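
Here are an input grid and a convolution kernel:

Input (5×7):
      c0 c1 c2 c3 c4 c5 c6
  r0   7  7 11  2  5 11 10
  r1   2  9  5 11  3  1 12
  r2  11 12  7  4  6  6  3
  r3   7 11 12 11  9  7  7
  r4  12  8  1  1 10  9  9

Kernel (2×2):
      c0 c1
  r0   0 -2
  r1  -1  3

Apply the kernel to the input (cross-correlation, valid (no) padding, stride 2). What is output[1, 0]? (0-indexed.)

The receptive field on the input at this output position is [11 12 / 7 11]. Elementwise product with the kernel and sum: 12·-2 + 7·-1 + 11·3.

2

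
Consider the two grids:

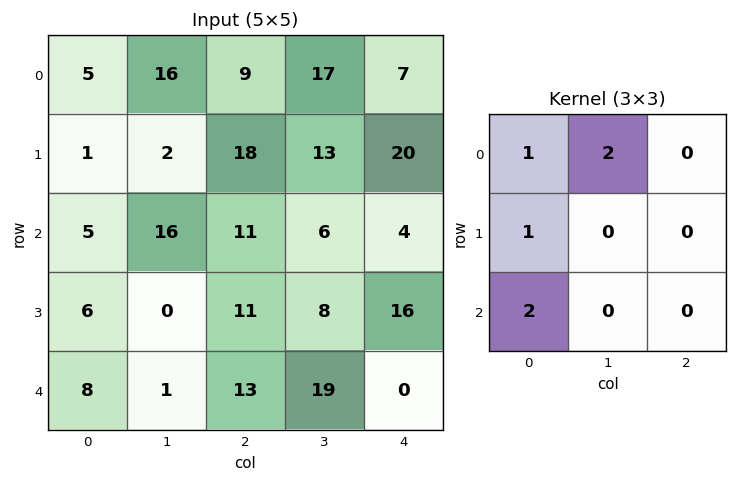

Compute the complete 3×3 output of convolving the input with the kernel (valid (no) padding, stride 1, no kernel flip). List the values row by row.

Output[0,0]: The receptive field on the input at this output position is [5 16 9 / 1 2 18 / 5 16 11]. Elementwise product with the kernel and sum: 5·1 + 16·2 + 1·1 + 5·2.
Output[0,1]: The receptive field on the input at this output position is [16 9 17 / 2 18 13 / 16 11 6]. Elementwise product with the kernel and sum: 16·1 + 9·2 + 2·1 + 16·2.

48 68 83
22 54 77
59 40 60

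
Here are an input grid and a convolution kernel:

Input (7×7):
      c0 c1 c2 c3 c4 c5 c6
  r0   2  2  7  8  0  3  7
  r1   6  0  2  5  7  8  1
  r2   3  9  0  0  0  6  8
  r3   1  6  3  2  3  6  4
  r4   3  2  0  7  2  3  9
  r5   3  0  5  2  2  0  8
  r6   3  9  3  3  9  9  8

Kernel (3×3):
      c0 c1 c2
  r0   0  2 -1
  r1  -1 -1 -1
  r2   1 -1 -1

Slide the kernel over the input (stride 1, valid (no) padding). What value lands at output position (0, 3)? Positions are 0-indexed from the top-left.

The receptive field on the input at this output position is [8 0 3 / 5 7 8 / 0 0 6]. Elementwise product with the kernel and sum: 0·2 + 3·-1 + 5·-1 + 7·-1 + 8·-1 + 0·1 + 0·-1 + 6·-1.

-29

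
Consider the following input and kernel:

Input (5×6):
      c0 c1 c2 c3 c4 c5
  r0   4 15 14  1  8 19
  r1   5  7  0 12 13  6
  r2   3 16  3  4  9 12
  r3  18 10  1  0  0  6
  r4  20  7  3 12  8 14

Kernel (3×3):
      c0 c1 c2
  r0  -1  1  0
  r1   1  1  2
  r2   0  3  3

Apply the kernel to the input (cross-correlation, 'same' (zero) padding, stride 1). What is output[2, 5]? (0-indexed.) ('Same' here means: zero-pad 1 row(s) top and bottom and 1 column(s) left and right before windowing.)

32

The receptive field on the zero-padded input at this output position is [13 6 0 / 9 12 0 / 0 6 0]. Elementwise product with the kernel and sum: 13·-1 + 6·1 + 9·1 + 12·1 + 0·2 + 6·3 + 0·3.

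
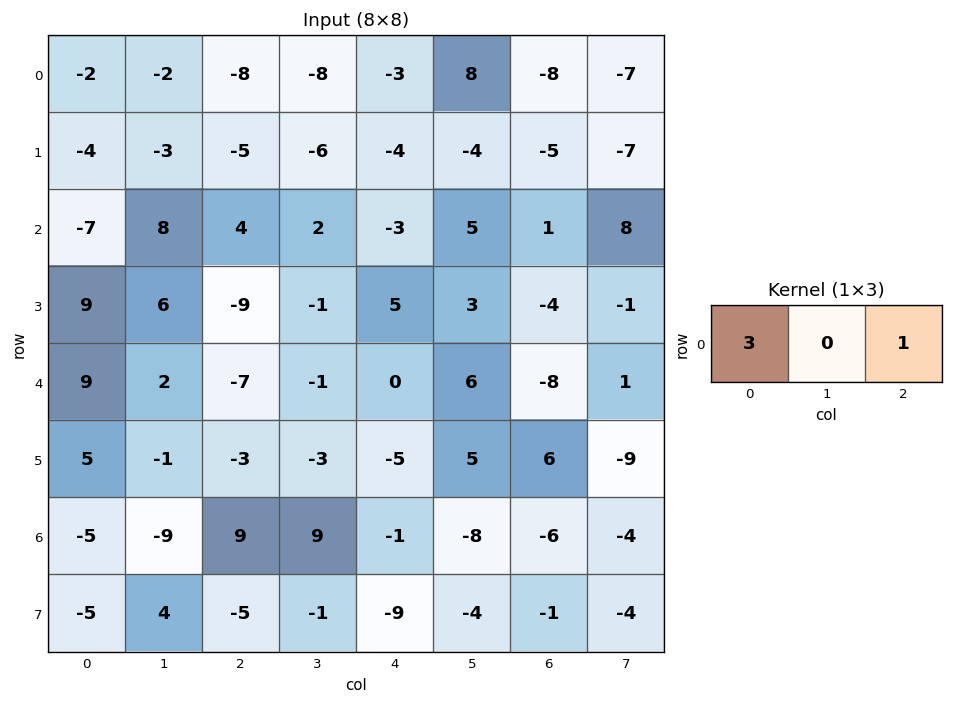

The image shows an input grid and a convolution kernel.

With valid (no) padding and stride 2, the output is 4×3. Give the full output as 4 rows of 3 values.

-14 -27 -17
-17 9 -8
20 -21 -8
-6 26 -9

Output[0,0]: The receptive field on the input at this output position is [-2 -2 -8]. Elementwise product with the kernel and sum: -2·3 + -8·1.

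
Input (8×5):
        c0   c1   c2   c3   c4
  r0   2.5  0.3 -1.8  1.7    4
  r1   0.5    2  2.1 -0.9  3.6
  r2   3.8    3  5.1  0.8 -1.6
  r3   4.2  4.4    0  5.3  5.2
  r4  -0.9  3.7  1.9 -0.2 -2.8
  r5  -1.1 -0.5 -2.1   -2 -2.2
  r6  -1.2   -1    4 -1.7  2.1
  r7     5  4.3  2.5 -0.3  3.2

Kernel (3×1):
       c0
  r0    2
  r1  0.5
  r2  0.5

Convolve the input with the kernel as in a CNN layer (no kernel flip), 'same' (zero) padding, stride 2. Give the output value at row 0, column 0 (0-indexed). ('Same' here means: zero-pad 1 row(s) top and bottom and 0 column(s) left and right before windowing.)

1.5

The receptive field on the zero-padded input at this output position is [0 / 2.5 / 0.5]. Elementwise product with the kernel and sum: 0·2 + 2.5·0.5 + 0.5·0.5.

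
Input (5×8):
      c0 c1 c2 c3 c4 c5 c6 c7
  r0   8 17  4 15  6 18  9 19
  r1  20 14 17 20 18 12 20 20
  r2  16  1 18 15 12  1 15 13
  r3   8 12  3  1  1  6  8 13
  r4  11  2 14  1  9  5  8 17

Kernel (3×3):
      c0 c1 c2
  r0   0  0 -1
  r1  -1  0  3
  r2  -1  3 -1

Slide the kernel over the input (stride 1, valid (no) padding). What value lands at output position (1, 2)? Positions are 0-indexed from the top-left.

-1

The receptive field on the input at this output position is [17 20 18 / 18 15 12 / 3 1 1]. Elementwise product with the kernel and sum: 18·-1 + 18·-1 + 12·3 + 3·-1 + 1·3 + 1·-1.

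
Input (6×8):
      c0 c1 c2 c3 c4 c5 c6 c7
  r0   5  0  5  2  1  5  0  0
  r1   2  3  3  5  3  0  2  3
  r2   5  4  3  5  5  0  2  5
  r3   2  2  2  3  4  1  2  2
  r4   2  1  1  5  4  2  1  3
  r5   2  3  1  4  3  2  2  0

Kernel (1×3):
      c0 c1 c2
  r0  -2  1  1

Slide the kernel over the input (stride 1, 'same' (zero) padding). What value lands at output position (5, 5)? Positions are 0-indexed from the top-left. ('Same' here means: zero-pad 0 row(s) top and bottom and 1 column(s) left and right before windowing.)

The receptive field on the zero-padded input at this output position is [3 2 2]. Elementwise product with the kernel and sum: 3·-2 + 2·1 + 2·1.

-2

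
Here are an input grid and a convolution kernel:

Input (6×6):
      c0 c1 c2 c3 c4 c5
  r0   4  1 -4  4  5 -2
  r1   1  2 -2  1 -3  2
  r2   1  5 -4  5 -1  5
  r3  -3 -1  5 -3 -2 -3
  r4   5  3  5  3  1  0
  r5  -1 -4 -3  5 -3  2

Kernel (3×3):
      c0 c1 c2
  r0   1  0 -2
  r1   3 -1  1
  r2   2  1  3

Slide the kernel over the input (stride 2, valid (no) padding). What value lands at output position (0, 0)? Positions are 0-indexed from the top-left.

The receptive field on the input at this output position is [4 1 -4 / 1 2 -2 / 1 5 -4]. Elementwise product with the kernel and sum: 4·1 + -4·-2 + 1·3 + 2·-1 + -2·1 + 1·2 + 5·1 + -4·3.

6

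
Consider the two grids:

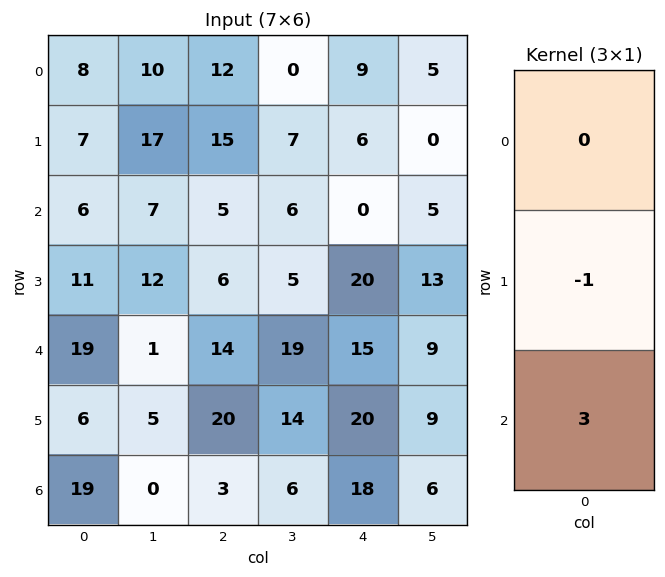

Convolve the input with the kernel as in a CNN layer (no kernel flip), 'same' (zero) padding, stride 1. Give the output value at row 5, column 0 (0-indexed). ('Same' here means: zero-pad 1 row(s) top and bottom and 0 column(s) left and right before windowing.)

The receptive field on the zero-padded input at this output position is [19 / 6 / 19]. Elementwise product with the kernel and sum: 6·-1 + 19·3.

51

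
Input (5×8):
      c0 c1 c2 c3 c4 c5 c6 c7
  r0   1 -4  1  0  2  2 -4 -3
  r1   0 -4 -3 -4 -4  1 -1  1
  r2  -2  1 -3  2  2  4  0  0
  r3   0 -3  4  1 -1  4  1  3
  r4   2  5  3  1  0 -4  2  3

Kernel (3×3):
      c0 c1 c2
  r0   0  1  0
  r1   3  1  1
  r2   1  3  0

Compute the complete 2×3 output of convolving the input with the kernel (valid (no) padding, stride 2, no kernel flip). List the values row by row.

Output[0,0]: The receptive field on the input at this output position is [1 -4 1 / 0 -4 -3 / -2 1 -3]. Elementwise product with the kernel and sum: -4·1 + 0·3 + -4·1 + -3·1 + -2·1 + 1·3.
Output[0,1]: The receptive field on the input at this output position is [1 0 2 / -3 -4 -4 / -3 2 2]. Elementwise product with the kernel and sum: 0·1 + -3·3 + -4·1 + -4·1 + -3·1 + 2·3.

-10 -14 4
19 20 -6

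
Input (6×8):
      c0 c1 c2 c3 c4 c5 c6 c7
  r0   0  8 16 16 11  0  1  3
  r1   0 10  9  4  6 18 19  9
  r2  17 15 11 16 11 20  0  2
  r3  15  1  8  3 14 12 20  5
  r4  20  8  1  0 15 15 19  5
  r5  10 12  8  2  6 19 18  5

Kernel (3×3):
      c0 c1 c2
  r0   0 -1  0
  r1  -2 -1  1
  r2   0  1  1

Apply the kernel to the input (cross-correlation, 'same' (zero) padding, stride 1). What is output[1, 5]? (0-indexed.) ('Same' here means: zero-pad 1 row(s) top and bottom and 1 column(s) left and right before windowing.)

9

The receptive field on the zero-padded input at this output position is [11 0 1 / 6 18 19 / 11 20 0]. Elementwise product with the kernel and sum: 0·-1 + 6·-2 + 18·-1 + 19·1 + 20·1 + 0·1.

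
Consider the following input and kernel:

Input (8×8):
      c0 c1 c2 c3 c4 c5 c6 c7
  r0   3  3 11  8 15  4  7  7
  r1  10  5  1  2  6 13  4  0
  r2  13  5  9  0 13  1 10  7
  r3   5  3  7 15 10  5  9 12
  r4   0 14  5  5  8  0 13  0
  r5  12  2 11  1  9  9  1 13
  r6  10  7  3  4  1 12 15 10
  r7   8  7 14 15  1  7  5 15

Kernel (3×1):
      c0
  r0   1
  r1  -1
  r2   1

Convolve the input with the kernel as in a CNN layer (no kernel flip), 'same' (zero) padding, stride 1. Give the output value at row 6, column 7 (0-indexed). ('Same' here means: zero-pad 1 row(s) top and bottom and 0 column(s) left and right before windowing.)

18

The receptive field on the zero-padded input at this output position is [13 / 10 / 15]. Elementwise product with the kernel and sum: 13·1 + 10·-1 + 15·1.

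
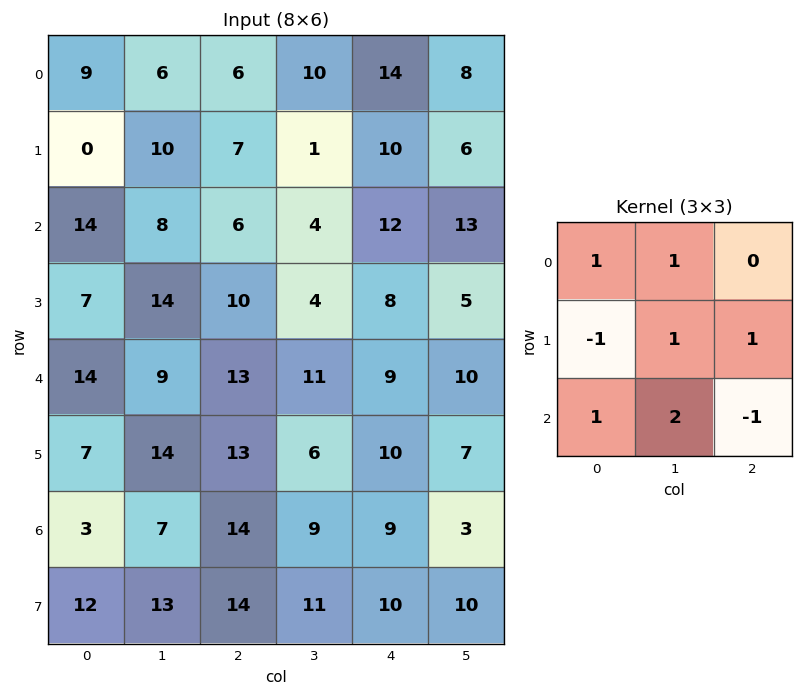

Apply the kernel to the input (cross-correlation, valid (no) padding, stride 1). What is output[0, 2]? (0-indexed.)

22

The receptive field on the input at this output position is [6 10 14 / 7 1 10 / 6 4 12]. Elementwise product with the kernel and sum: 6·1 + 10·1 + 7·-1 + 1·1 + 10·1 + 6·1 + 4·2 + 12·-1.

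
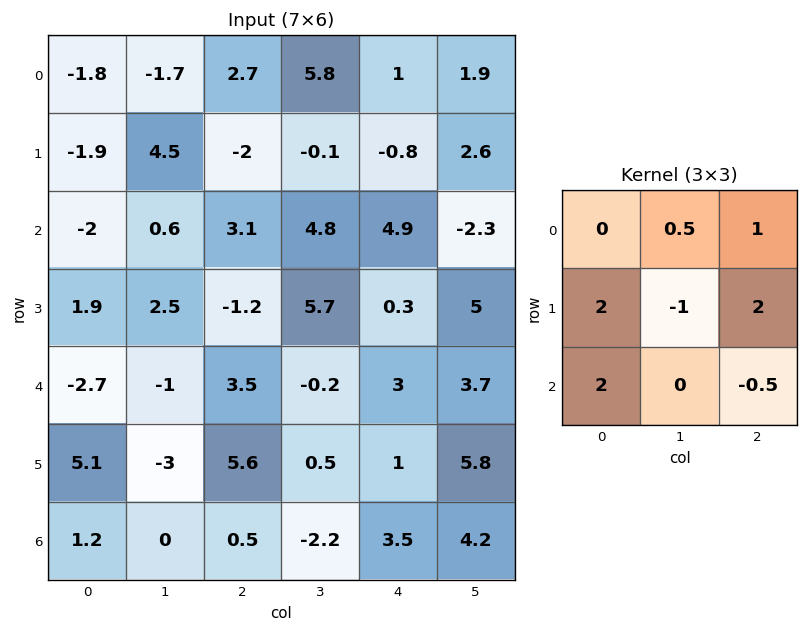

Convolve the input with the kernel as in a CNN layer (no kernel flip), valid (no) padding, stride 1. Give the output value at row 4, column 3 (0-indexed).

The receptive field on the input at this output position is [-0.2 3 3.7 / 0.5 1 5.8 / -2.2 3.5 4.2]. Elementwise product with the kernel and sum: 3·0.5 + 3.7·1 + 0.5·2 + 1·-1 + 5.8·2 + -2.2·2 + 4.2·-0.5.

10.3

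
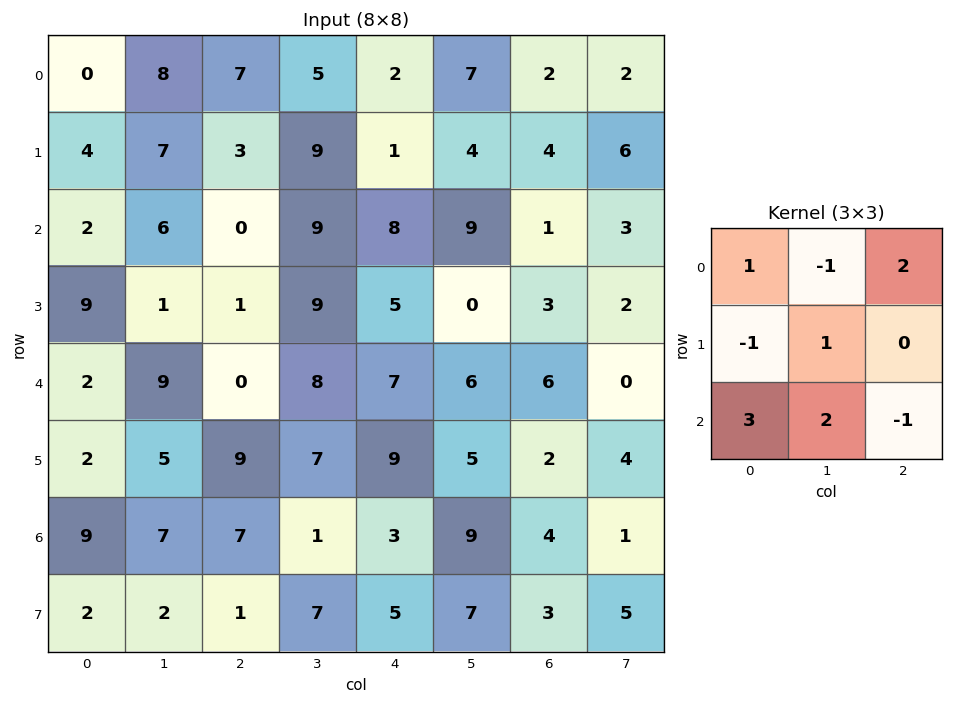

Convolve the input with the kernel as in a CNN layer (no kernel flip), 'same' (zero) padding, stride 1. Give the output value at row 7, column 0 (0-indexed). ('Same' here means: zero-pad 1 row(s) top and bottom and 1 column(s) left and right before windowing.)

7

The receptive field on the zero-padded input at this output position is [0 9 7 / 0 2 2 / 0 0 0]. Elementwise product with the kernel and sum: 0·1 + 9·-1 + 7·2 + 0·-1 + 2·1 + 0·3 + 0·2 + 0·-1.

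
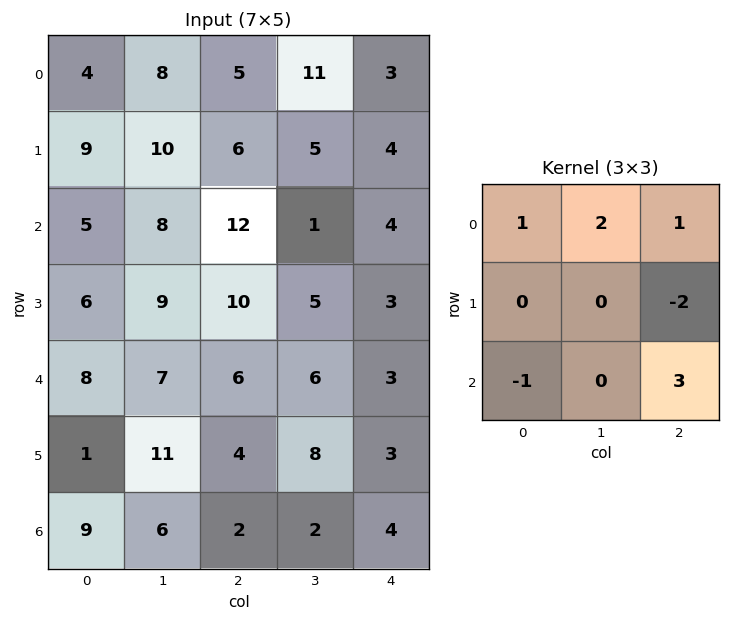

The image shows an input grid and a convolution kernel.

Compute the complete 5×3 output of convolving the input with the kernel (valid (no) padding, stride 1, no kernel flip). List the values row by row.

Output[0,0]: The receptive field on the input at this output position is [4 8 5 / 9 10 6 / 5 8 12]. Elementwise product with the kernel and sum: 4·1 + 8·2 + 5·1 + 6·-2 + 5·-1 + 12·3.
Output[0,1]: The receptive field on the input at this output position is [8 5 11 / 10 6 5 / 8 12 1]. Elementwise product with the kernel and sum: 8·1 + 5·2 + 11·1 + 5·-2 + 8·-1 + 1·3.

44 14 22
35 31 11
23 34 15
33 35 22
17 9 25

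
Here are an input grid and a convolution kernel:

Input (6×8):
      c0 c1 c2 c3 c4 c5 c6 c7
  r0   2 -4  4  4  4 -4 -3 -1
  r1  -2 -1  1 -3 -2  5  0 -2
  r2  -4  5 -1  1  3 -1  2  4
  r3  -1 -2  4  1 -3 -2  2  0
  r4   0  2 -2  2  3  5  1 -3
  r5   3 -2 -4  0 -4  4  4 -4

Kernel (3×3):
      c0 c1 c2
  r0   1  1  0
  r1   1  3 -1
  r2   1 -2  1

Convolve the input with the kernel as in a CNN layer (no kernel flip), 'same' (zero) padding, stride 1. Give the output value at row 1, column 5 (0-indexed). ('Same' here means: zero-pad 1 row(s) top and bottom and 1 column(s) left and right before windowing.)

20

The receptive field on the zero-padded input at this output position is [4 -4 -3 / -2 5 0 / 3 -1 2]. Elementwise product with the kernel and sum: 4·1 + -4·1 + -2·1 + 5·3 + 0·-1 + 3·1 + -1·-2 + 2·1.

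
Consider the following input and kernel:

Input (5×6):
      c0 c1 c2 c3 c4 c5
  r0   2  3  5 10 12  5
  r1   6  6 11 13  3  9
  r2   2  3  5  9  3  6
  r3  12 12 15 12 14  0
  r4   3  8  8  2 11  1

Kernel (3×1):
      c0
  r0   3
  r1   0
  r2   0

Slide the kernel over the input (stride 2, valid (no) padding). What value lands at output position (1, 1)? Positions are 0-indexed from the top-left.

The receptive field on the input at this output position is [5 / 15 / 8]. Elementwise product with the kernel and sum: 5·3.

15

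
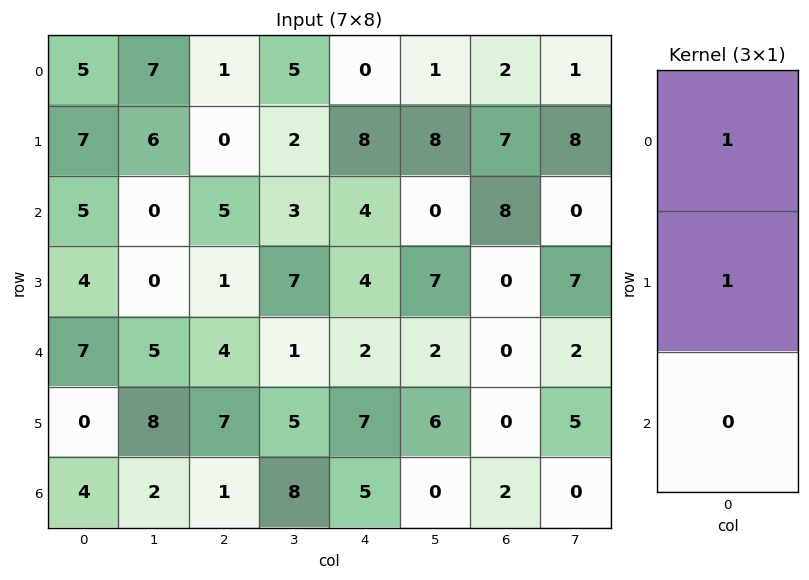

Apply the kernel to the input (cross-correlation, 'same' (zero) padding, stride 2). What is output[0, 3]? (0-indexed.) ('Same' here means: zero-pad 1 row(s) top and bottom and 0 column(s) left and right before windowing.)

The receptive field on the zero-padded input at this output position is [0 / 2 / 7]. Elementwise product with the kernel and sum: 0·1 + 2·1.

2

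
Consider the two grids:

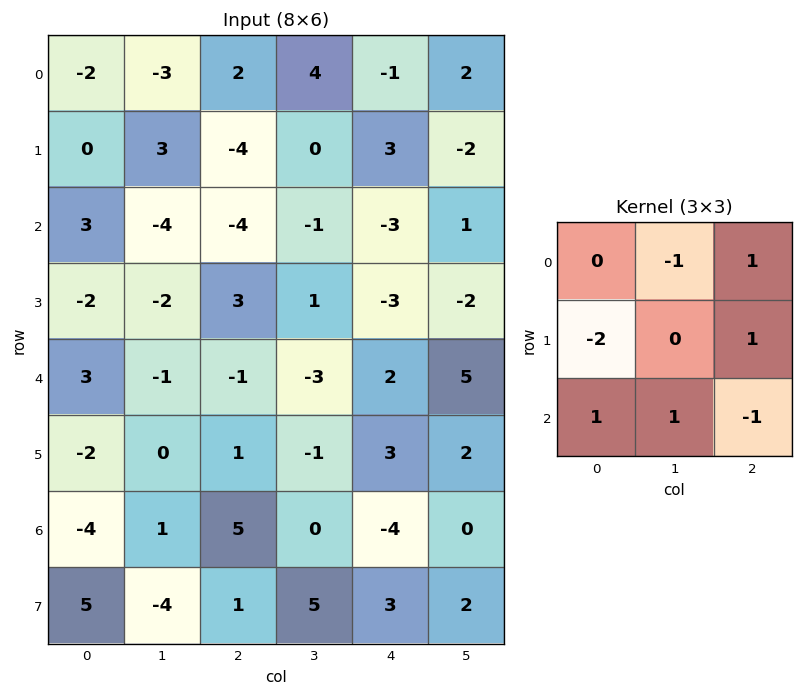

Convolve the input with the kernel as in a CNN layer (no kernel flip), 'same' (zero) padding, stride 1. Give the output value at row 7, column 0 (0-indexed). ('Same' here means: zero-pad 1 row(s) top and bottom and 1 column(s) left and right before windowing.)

The receptive field on the zero-padded input at this output position is [0 -4 1 / 0 5 -4 / 0 0 0]. Elementwise product with the kernel and sum: -4·-1 + 1·1 + 0·-2 + -4·1 + 0·1 + 0·1 + 0·-1.

1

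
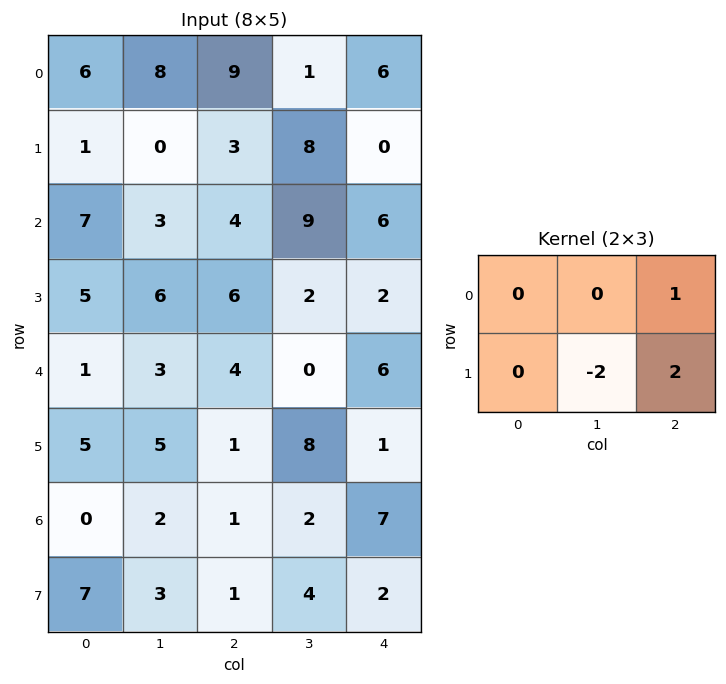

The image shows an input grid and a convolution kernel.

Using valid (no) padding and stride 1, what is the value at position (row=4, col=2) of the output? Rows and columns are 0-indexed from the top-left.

The receptive field on the input at this output position is [4 0 6 / 1 8 1]. Elementwise product with the kernel and sum: 6·1 + 8·-2 + 1·2.

-8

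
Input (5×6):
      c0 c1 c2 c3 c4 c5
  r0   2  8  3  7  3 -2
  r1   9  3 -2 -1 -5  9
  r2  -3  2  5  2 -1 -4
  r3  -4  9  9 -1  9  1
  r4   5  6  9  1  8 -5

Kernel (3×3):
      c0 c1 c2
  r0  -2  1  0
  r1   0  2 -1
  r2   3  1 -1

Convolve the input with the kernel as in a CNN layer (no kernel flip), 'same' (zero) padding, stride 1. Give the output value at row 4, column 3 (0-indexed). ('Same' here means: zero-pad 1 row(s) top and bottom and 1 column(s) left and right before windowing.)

-25

The receptive field on the zero-padded input at this output position is [9 -1 9 / 9 1 8 / 0 0 0]. Elementwise product with the kernel and sum: 9·-2 + -1·1 + 1·2 + 8·-1 + 0·3 + 0·1 + 0·-1.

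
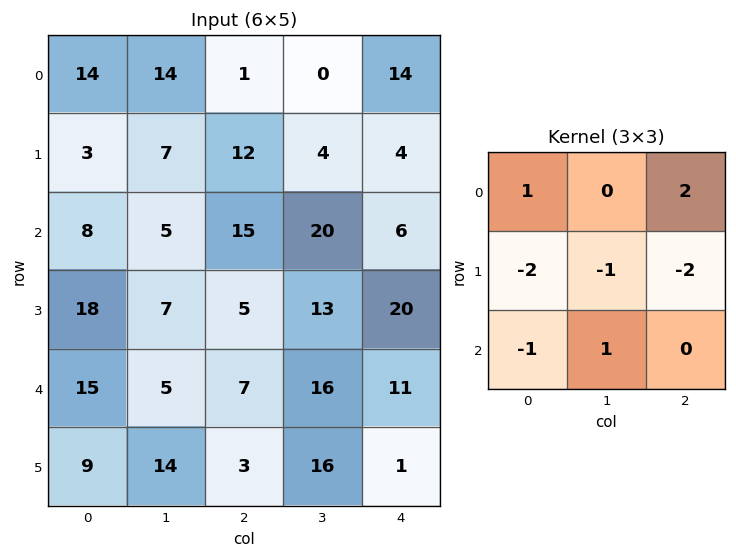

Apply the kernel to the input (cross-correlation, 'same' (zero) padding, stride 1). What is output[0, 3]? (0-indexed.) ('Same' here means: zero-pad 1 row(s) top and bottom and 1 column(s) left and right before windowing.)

The receptive field on the zero-padded input at this output position is [0 0 0 / 1 0 14 / 12 4 4]. Elementwise product with the kernel and sum: 0·1 + 0·2 + 1·-2 + 0·-1 + 14·-2 + 12·-1 + 4·1.

-38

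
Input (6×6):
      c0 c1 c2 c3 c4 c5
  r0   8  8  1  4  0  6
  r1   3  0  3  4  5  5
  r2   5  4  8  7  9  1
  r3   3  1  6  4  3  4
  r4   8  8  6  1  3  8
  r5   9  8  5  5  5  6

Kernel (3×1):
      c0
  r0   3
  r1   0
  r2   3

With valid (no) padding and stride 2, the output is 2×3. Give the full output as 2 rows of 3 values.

Output[0,0]: The receptive field on the input at this output position is [8 / 3 / 5]. Elementwise product with the kernel and sum: 8·3 + 5·3.

39 27 27
39 42 36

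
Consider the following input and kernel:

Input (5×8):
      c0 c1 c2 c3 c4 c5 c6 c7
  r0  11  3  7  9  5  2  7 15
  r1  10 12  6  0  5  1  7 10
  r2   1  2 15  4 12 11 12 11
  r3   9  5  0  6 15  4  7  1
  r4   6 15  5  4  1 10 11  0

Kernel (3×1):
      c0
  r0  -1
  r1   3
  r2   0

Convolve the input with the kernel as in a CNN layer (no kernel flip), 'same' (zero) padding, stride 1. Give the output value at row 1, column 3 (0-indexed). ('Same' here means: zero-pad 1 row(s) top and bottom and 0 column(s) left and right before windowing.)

-9

The receptive field on the zero-padded input at this output position is [9 / 0 / 4]. Elementwise product with the kernel and sum: 9·-1 + 0·3.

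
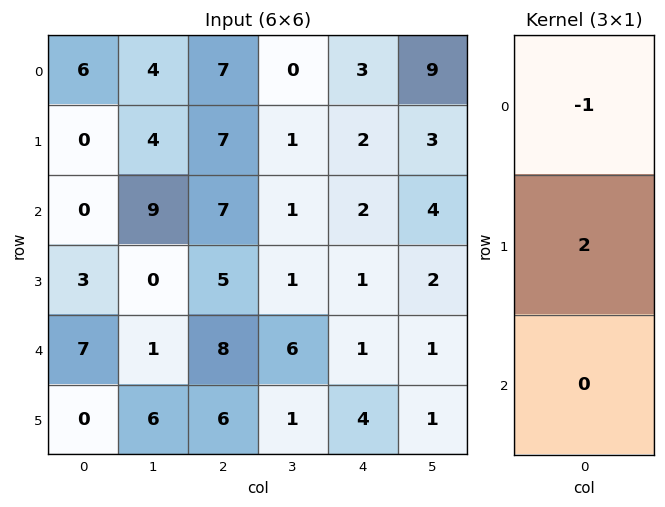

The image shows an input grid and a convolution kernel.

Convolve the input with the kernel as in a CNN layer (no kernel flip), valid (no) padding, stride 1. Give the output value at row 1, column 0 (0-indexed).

0

The receptive field on the input at this output position is [0 / 0 / 3]. Elementwise product with the kernel and sum: 0·-1 + 0·2.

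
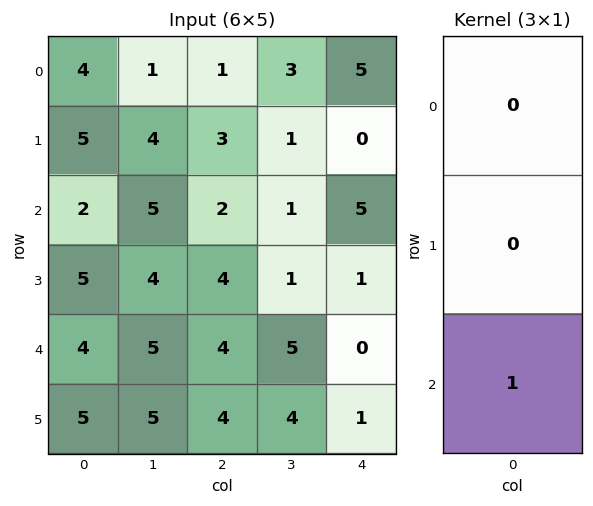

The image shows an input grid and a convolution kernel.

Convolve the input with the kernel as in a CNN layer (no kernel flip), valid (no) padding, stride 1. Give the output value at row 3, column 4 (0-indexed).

1

The receptive field on the input at this output position is [1 / 0 / 1]. Elementwise product with the kernel and sum: 1·1.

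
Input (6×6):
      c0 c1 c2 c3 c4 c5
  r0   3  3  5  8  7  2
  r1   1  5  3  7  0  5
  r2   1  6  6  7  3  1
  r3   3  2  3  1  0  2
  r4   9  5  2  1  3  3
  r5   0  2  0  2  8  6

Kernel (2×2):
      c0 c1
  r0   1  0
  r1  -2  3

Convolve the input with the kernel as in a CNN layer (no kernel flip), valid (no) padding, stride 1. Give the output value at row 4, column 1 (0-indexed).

1

The receptive field on the input at this output position is [5 2 / 2 0]. Elementwise product with the kernel and sum: 5·1 + 2·-2 + 0·3.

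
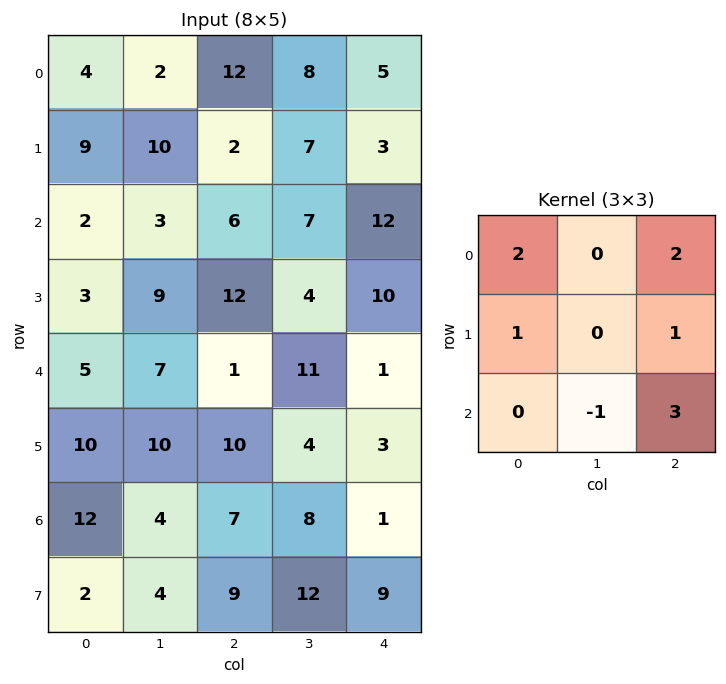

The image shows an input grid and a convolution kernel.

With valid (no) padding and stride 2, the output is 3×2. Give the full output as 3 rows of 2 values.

58 68
27 50
49 12

Output[0,0]: The receptive field on the input at this output position is [4 2 12 / 9 10 2 / 2 3 6]. Elementwise product with the kernel and sum: 4·2 + 12·2 + 9·1 + 2·1 + 3·-1 + 6·3.
Output[0,1]: The receptive field on the input at this output position is [12 8 5 / 2 7 3 / 6 7 12]. Elementwise product with the kernel and sum: 12·2 + 5·2 + 2·1 + 3·1 + 7·-1 + 12·3.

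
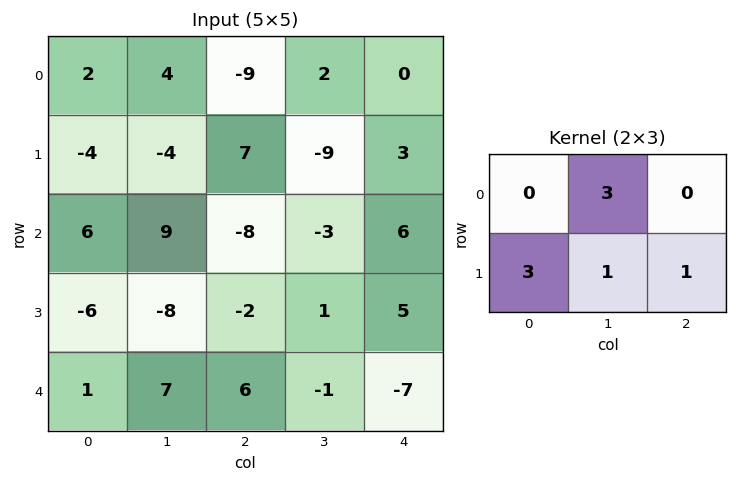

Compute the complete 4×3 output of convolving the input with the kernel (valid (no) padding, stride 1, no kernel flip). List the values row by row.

3 -41 21
7 37 -48
-1 -49 -9
-8 20 13

Output[0,0]: The receptive field on the input at this output position is [2 4 -9 / -4 -4 7]. Elementwise product with the kernel and sum: 4·3 + -4·3 + -4·1 + 7·1.
Output[0,1]: The receptive field on the input at this output position is [4 -9 2 / -4 7 -9]. Elementwise product with the kernel and sum: -9·3 + -4·3 + 7·1 + -9·1.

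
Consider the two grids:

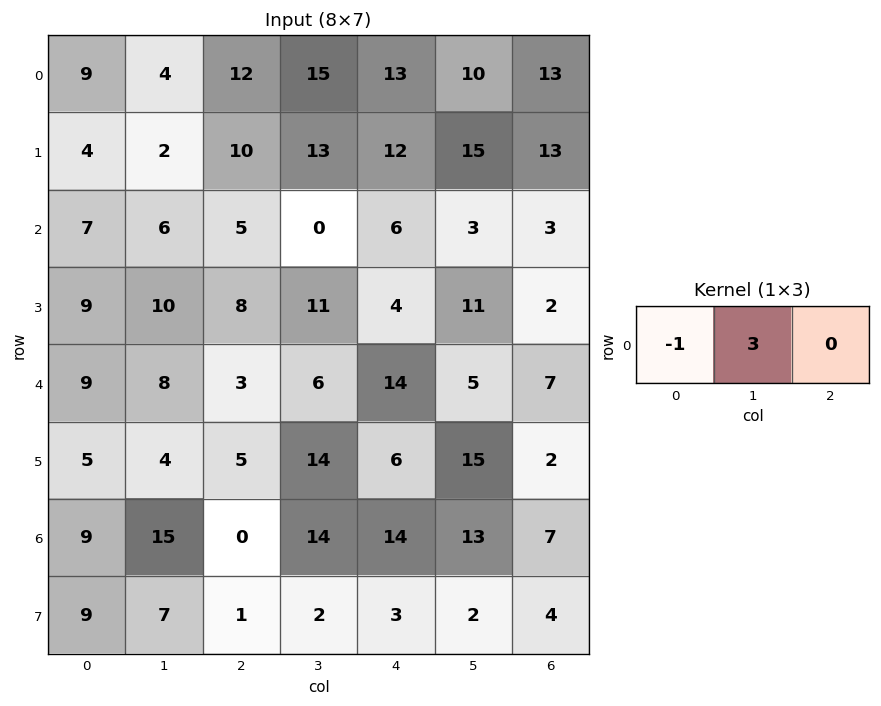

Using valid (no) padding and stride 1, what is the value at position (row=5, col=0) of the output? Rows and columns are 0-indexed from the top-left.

7

The receptive field on the input at this output position is [5 4 5]. Elementwise product with the kernel and sum: 5·-1 + 4·3.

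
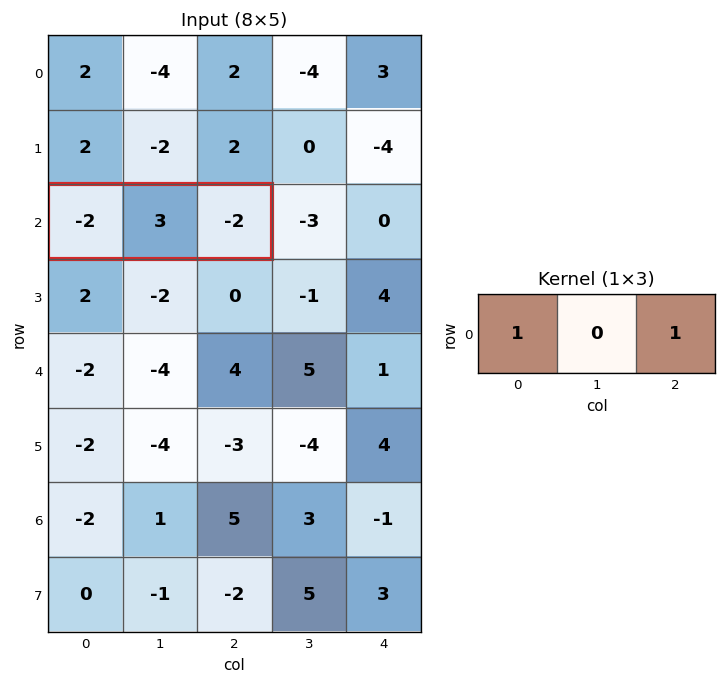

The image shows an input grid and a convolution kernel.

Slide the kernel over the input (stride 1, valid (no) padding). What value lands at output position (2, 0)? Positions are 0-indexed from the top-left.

-4

The receptive field on the input at this output position is [-2 3 -2]. Elementwise product with the kernel and sum: -2·1 + -2·1.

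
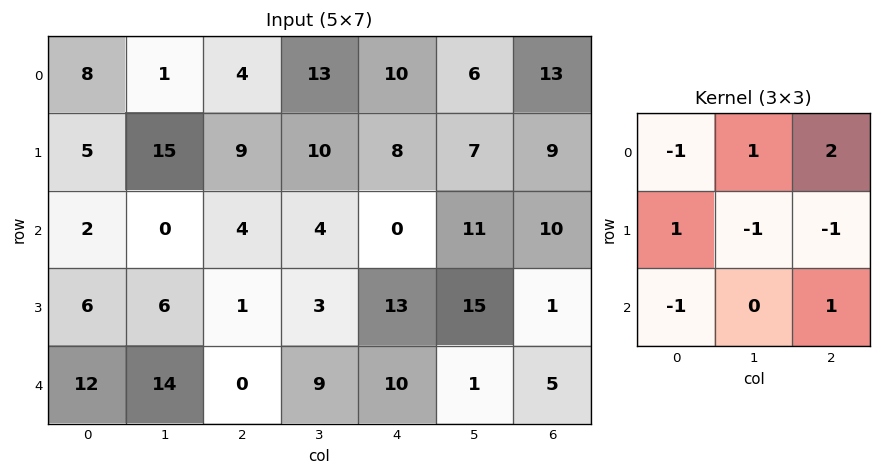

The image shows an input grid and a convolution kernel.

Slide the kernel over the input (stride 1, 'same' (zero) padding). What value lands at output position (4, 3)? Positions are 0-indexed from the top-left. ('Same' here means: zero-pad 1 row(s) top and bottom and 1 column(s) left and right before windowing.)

The receptive field on the zero-padded input at this output position is [1 3 13 / 0 9 10 / 0 0 0]. Elementwise product with the kernel and sum: 1·-1 + 3·1 + 13·2 + 0·1 + 9·-1 + 10·-1 + 0·-1 + 0·1.

9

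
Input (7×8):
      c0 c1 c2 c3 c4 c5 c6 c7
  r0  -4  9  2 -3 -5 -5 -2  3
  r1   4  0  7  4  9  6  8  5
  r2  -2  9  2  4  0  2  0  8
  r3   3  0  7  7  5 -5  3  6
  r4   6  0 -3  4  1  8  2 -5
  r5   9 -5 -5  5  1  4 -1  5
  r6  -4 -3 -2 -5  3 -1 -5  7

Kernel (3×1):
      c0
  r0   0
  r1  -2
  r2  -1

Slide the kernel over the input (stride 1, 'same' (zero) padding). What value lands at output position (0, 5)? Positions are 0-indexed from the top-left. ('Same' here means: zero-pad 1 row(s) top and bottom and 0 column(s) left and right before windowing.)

4

The receptive field on the zero-padded input at this output position is [0 / -5 / 6]. Elementwise product with the kernel and sum: -5·-2 + 6·-1.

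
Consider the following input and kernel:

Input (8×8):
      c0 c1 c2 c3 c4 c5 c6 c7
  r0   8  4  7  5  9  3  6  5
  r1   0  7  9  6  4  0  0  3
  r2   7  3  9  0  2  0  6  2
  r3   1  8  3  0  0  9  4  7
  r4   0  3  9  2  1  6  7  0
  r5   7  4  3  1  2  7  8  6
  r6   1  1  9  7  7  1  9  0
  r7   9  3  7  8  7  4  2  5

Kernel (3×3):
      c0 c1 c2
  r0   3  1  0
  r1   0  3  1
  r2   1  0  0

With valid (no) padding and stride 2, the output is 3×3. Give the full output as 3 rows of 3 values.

Output[0,0]: The receptive field on the input at this output position is [8 4 7 / 0 7 9 / 7 3 9]. Elementwise product with the kernel and sum: 8·3 + 4·1 + 7·3 + 9·1 + 7·1.

65 57 32
51 36 38
19 43 45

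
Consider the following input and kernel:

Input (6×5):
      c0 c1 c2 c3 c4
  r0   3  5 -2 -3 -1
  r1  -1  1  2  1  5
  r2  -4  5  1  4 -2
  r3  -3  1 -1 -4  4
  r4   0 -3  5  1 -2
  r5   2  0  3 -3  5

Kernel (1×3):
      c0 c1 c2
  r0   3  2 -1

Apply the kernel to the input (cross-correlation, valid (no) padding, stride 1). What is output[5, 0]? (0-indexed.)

The receptive field on the input at this output position is [2 0 3]. Elementwise product with the kernel and sum: 2·3 + 0·2 + 3·-1.

3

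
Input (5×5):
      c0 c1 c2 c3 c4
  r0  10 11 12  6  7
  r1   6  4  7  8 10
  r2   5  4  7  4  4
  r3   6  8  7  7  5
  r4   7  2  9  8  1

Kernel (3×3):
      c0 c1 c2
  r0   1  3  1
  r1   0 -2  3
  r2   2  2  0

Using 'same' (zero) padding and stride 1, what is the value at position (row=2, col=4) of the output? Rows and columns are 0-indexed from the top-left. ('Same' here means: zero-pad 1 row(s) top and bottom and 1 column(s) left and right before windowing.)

54

The receptive field on the zero-padded input at this output position is [8 10 0 / 4 4 0 / 7 5 0]. Elementwise product with the kernel and sum: 8·1 + 10·3 + 0·1 + 4·-2 + 0·3 + 7·2 + 5·2.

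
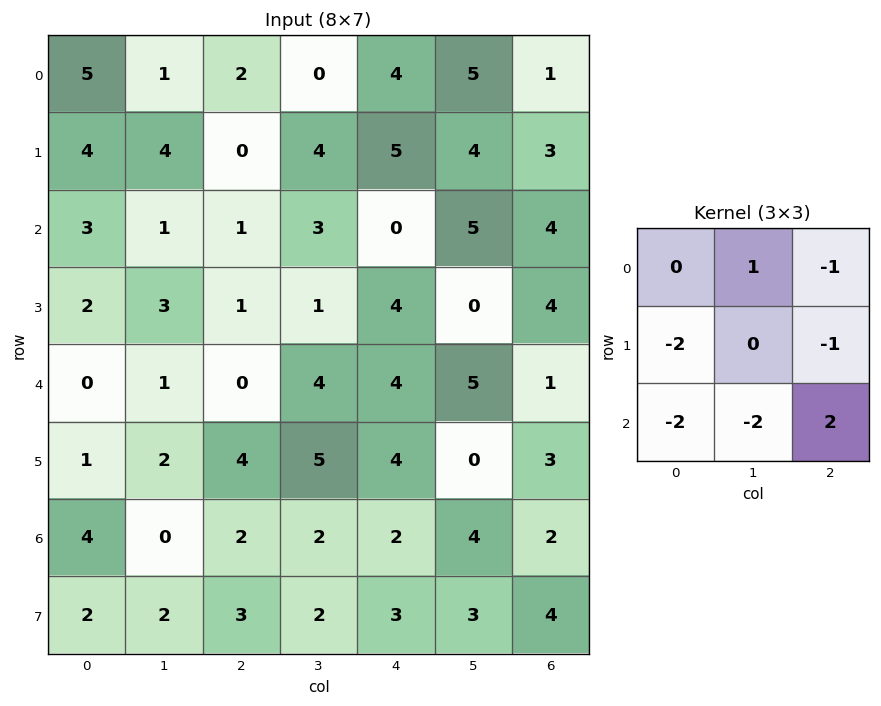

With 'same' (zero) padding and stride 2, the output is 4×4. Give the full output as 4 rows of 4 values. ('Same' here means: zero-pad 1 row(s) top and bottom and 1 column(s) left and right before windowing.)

Output[0,0]: The receptive field on the zero-padded input at this output position is [0 0 0 / 0 5 1 / 0 4 4]. Elementwise product with the kernel and sum: 0·1 + 0·-1 + 0·-2 + 1·-1 + 0·-2 + 4·-2 + 4·2.
Output[0,1]: The receptive field on the zero-padded input at this output position is [0 0 0 / 1 2 0 / 4 0 4]. Elementwise product with the kernel and sum: 0·1 + 0·-1 + 1·-2 + 0·-1 + 4·-2 + 0·-2 + 4·2.

-1 -2 -15 -24
1 -15 -20 -15
0 -8 -27 -12
-1 -9 -8 -19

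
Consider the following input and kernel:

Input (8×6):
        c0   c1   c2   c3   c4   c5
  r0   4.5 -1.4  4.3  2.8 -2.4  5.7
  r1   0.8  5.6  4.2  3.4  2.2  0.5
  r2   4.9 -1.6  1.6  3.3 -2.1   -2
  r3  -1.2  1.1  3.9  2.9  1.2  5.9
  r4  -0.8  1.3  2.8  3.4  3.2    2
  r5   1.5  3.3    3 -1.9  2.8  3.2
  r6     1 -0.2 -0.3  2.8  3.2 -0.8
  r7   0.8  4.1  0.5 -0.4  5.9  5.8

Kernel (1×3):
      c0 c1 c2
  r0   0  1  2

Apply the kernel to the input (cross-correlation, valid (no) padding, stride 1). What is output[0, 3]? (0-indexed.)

The receptive field on the input at this output position is [2.8 -2.4 5.7]. Elementwise product with the kernel and sum: -2.4·1 + 5.7·2.

9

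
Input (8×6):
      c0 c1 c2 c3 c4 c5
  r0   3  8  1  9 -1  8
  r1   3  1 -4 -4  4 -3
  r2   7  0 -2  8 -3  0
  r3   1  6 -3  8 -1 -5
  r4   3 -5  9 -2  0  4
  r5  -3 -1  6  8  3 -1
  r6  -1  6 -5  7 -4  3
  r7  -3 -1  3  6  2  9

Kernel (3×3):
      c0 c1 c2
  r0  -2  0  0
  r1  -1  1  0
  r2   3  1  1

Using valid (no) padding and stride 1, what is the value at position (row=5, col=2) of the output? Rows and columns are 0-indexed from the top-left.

17

The receptive field on the input at this output position is [6 8 3 / -5 7 -4 / 3 6 2]. Elementwise product with the kernel and sum: 6·-2 + -5·-1 + 7·1 + 3·3 + 6·1 + 2·1.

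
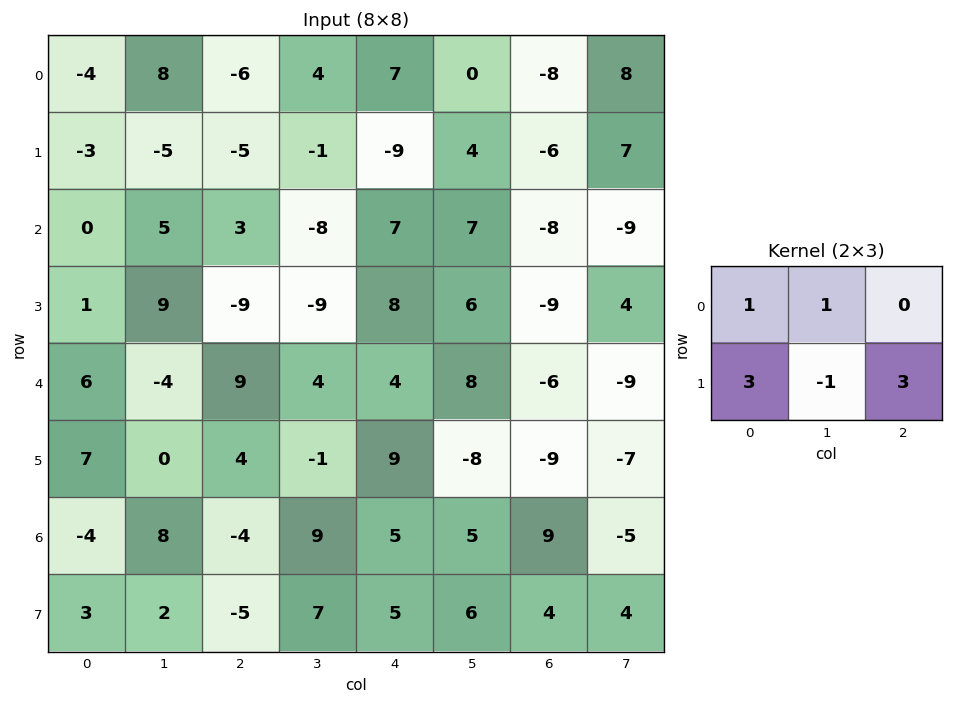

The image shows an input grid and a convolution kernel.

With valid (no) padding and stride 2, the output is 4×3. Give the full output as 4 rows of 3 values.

-15 -43 -42
-28 1 5
35 53 20
-4 -2 31

Output[0,0]: The receptive field on the input at this output position is [-4 8 -6 / -3 -5 -5]. Elementwise product with the kernel and sum: -4·1 + 8·1 + -3·3 + -5·-1 + -5·3.
Output[0,1]: The receptive field on the input at this output position is [-6 4 7 / -5 -1 -9]. Elementwise product with the kernel and sum: -6·1 + 4·1 + -5·3 + -1·-1 + -9·3.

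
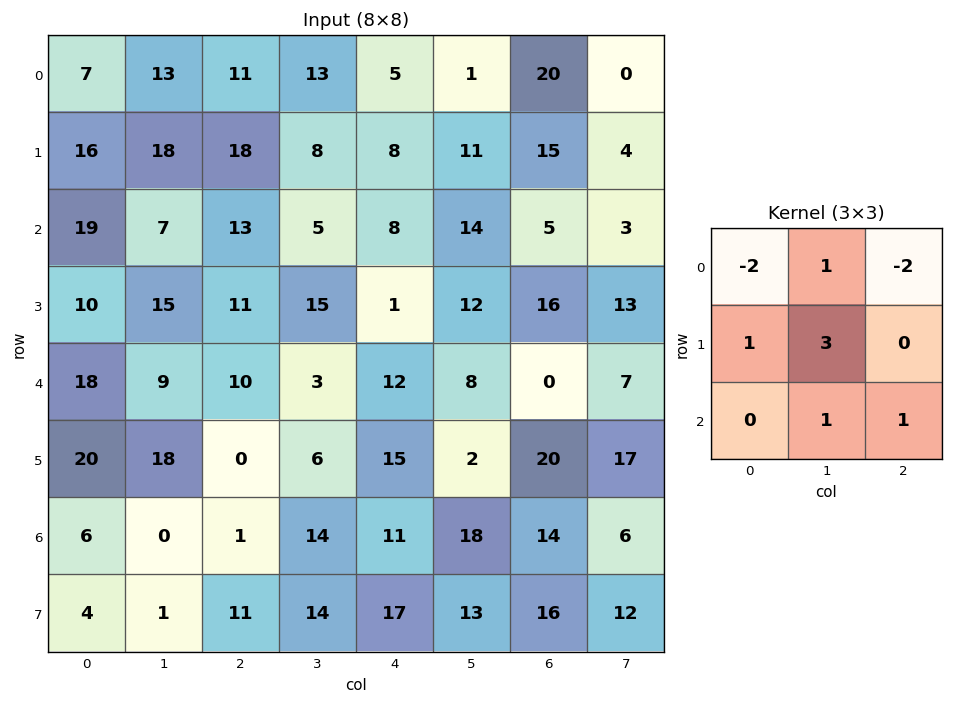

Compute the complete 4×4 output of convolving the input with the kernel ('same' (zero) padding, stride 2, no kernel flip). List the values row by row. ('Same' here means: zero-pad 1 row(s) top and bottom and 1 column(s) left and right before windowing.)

Output[0,0]: The receptive field on the zero-padded input at this output position is [0 0 0 / 0 7 13 / 0 16 18]. Elementwise product with the kernel and sum: 0·-2 + 0·1 + 0·-2 + 0·1 + 7·3 + 16·1 + 18·1.
Output[0,1]: The receptive field on the zero-padded input at this output position is [0 0 0 / 13 11 13 / 18 18 8]. Elementwise product with the kernel and sum: 0·-2 + 0·1 + 0·-2 + 13·1 + 11·3 + 18·1 + 8·1.

55 72 47 80
62 38 12 43
72 -4 3 11
7 -20 76 70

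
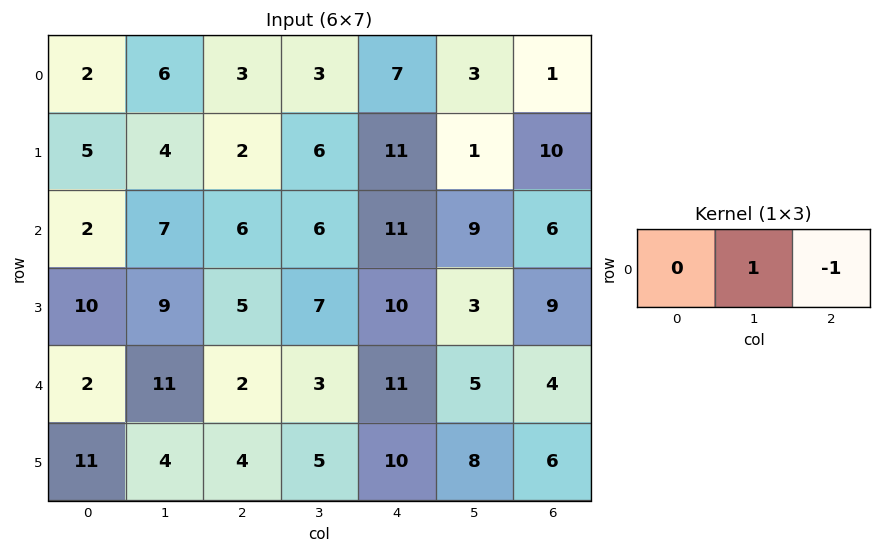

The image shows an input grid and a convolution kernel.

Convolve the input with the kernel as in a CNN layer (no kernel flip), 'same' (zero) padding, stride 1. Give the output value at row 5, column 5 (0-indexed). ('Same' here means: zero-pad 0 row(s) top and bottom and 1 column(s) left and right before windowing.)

2

The receptive field on the zero-padded input at this output position is [10 8 6]. Elementwise product with the kernel and sum: 8·1 + 6·-1.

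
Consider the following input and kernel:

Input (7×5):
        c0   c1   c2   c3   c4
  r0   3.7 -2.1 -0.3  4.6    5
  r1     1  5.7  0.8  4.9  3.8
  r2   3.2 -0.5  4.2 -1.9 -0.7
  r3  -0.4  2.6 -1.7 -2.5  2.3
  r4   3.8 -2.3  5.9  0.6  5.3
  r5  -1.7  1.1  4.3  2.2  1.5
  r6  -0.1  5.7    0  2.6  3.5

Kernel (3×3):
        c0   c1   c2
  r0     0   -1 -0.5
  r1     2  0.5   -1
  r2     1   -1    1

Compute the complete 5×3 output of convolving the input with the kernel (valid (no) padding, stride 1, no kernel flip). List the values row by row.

Output[0,0]: The receptive field on the input at this output position is [3.7 -2.1 -0.3 / 1 5.7 0.8 / 3.2 -0.5 4.2]. Elementwise product with the kernel and sum: -2.1·-1 + -0.3·-0.5 + 1·2 + 5.7·0.5 + 0.8·-1 + 3.2·1 + -0.5·-1 + 4.2·1.

14.2 -1.7 -1.45
-8.85 1.55 4.45
12.6 -4 5.9
0.3 -0.3 11.75
-13.6 4.25 5.85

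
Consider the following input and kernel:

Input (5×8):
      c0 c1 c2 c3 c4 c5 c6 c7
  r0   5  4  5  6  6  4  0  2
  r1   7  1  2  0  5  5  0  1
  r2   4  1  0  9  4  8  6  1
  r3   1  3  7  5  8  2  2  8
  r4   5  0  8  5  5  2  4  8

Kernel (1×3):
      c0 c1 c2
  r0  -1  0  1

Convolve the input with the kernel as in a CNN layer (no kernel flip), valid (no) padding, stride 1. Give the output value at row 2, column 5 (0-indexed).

-7

The receptive field on the input at this output position is [8 6 1]. Elementwise product with the kernel and sum: 8·-1 + 1·1.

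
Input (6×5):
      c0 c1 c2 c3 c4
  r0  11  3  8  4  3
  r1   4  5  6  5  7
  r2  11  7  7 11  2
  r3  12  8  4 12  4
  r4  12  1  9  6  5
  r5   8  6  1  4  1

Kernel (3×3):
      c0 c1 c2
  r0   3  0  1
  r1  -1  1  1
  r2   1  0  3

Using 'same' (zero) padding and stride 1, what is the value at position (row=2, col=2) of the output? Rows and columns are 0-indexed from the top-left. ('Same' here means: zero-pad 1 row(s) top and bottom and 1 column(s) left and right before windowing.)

75

The receptive field on the zero-padded input at this output position is [5 6 5 / 7 7 11 / 8 4 12]. Elementwise product with the kernel and sum: 5·3 + 5·1 + 7·-1 + 7·1 + 11·1 + 8·1 + 12·3.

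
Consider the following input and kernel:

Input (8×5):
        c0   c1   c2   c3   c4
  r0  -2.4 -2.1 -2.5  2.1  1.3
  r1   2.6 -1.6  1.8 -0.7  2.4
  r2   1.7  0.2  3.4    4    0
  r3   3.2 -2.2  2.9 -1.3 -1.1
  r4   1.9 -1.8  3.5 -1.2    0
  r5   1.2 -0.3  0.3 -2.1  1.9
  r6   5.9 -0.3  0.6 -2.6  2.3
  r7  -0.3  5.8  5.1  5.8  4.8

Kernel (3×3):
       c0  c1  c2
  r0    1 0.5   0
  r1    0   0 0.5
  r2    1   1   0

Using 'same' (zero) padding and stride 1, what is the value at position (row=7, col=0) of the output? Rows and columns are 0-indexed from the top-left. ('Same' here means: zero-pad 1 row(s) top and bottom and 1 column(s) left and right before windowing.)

The receptive field on the zero-padded input at this output position is [0 5.9 -0.3 / 0 -0.3 5.8 / 0 0 0]. Elementwise product with the kernel and sum: 0·1 + 5.9·0.5 + 5.8·0.5 + 0·1 + 0·1.

5.85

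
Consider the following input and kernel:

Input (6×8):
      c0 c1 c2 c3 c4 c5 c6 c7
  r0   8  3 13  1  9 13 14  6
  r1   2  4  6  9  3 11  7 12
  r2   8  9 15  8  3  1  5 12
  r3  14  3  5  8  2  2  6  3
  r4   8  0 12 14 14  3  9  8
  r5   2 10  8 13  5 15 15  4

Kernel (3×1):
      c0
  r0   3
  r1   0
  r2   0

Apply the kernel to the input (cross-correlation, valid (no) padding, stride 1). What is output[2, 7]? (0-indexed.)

The receptive field on the input at this output position is [12 / 3 / 8]. Elementwise product with the kernel and sum: 12·3.

36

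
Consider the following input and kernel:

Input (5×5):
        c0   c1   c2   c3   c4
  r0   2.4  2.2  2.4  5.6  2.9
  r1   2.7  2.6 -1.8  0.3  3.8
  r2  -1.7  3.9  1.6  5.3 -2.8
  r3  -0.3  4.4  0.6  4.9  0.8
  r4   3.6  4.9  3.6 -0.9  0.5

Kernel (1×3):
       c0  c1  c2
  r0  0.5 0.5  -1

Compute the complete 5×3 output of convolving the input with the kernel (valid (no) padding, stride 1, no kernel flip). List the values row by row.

-0.1 -3.3 1.1
4.45 0.1 -4.55
-0.5 -2.55 6.25
1.45 -2.4 1.95
0.65 5.15 0.85

Output[0,0]: The receptive field on the input at this output position is [2.4 2.2 2.4]. Elementwise product with the kernel and sum: 2.4·0.5 + 2.2·0.5 + 2.4·-1.
Output[0,1]: The receptive field on the input at this output position is [2.2 2.4 5.6]. Elementwise product with the kernel and sum: 2.2·0.5 + 2.4·0.5 + 5.6·-1.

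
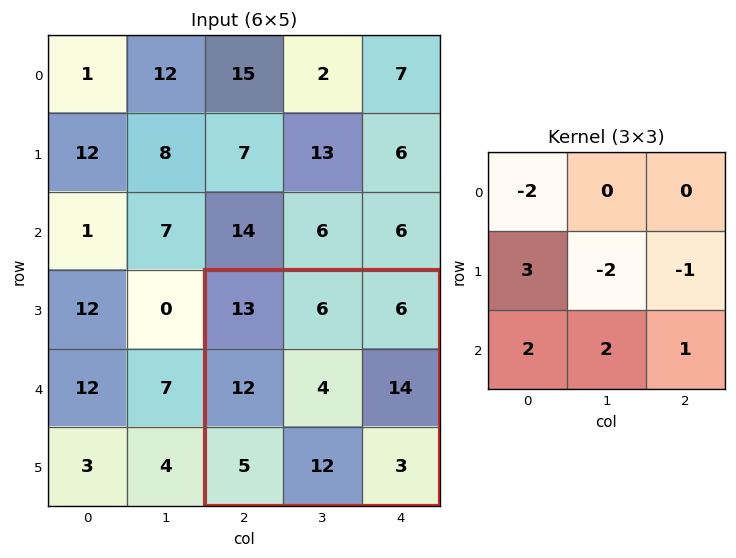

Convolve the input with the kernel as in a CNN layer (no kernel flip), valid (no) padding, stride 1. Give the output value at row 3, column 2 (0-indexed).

25

The receptive field on the input at this output position is [13 6 6 / 12 4 14 / 5 12 3]. Elementwise product with the kernel and sum: 13·-2 + 12·3 + 4·-2 + 14·-1 + 5·2 + 12·2 + 3·1.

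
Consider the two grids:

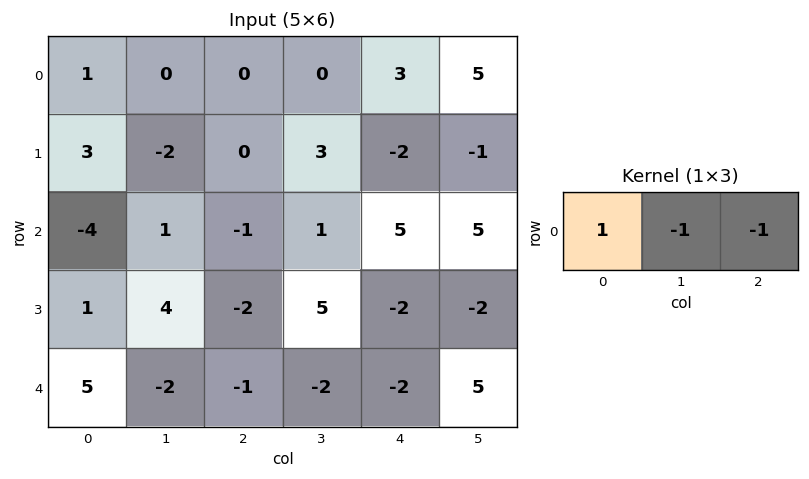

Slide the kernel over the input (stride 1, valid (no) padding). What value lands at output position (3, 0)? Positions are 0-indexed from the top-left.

-1

The receptive field on the input at this output position is [1 4 -2]. Elementwise product with the kernel and sum: 1·1 + 4·-1 + -2·-1.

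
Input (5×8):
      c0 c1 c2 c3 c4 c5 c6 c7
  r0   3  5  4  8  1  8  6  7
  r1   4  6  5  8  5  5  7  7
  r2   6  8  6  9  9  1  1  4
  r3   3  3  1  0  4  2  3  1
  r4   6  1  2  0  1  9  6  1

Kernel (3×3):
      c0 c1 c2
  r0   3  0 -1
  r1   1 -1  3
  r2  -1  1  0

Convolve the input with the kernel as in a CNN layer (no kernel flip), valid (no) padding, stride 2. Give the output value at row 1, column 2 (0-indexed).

45

The receptive field on the input at this output position is [9 1 1 / 4 2 3 / 1 9 6]. Elementwise product with the kernel and sum: 9·3 + 1·-1 + 4·1 + 2·-1 + 3·3 + 1·-1 + 9·1.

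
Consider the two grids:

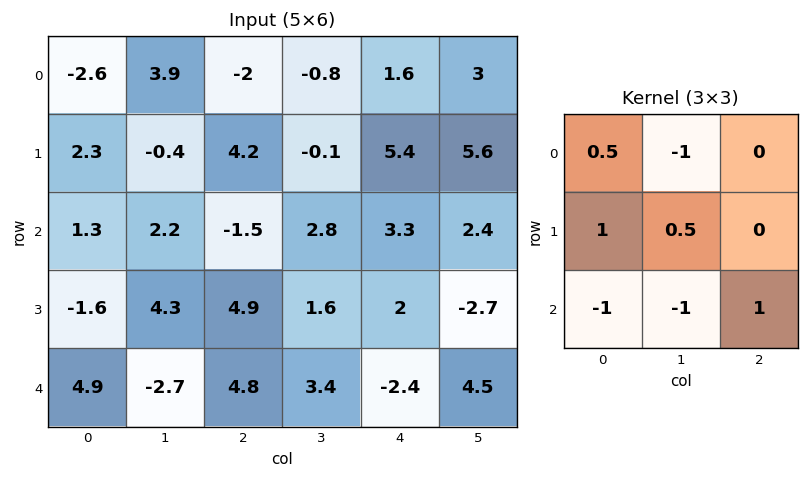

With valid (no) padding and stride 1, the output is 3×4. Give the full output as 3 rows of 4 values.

-8.1 7.75 5.95 -3.1
6.15 -10.55 -2.4 -7.3
1.6 10.65 -8.45 4.2

Output[0,0]: The receptive field on the input at this output position is [-2.6 3.9 -2 / 2.3 -0.4 4.2 / 1.3 2.2 -1.5]. Elementwise product with the kernel and sum: -2.6·0.5 + 3.9·-1 + 2.3·1 + -0.4·0.5 + 1.3·-1 + 2.2·-1 + -1.5·1.
Output[0,1]: The receptive field on the input at this output position is [3.9 -2 -0.8 / -0.4 4.2 -0.1 / 2.2 -1.5 2.8]. Elementwise product with the kernel and sum: 3.9·0.5 + -2·-1 + -0.4·1 + 4.2·0.5 + 2.2·-1 + -1.5·-1 + 2.8·1.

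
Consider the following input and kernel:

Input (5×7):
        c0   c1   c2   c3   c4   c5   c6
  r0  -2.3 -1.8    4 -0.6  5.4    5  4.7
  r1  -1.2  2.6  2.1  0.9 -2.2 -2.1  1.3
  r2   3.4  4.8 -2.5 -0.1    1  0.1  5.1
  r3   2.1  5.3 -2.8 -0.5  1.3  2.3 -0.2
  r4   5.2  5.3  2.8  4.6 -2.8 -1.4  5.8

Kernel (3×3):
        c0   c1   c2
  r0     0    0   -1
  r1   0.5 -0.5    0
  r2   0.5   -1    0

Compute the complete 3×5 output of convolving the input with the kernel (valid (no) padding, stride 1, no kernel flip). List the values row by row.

-9 5.75 -5.95 -4.5 -4.35
-7.05 8.2 0.1 0 -2.5
-1.8 4 -5.35 4.1 -5.6

Output[0,0]: The receptive field on the input at this output position is [-2.3 -1.8 4 / -1.2 2.6 2.1 / 3.4 4.8 -2.5]. Elementwise product with the kernel and sum: 4·-1 + -1.2·0.5 + 2.6·-0.5 + 3.4·0.5 + 4.8·-1.
Output[0,1]: The receptive field on the input at this output position is [-1.8 4 -0.6 / 2.6 2.1 0.9 / 4.8 -2.5 -0.1]. Elementwise product with the kernel and sum: -0.6·-1 + 2.6·0.5 + 2.1·-0.5 + 4.8·0.5 + -2.5·-1.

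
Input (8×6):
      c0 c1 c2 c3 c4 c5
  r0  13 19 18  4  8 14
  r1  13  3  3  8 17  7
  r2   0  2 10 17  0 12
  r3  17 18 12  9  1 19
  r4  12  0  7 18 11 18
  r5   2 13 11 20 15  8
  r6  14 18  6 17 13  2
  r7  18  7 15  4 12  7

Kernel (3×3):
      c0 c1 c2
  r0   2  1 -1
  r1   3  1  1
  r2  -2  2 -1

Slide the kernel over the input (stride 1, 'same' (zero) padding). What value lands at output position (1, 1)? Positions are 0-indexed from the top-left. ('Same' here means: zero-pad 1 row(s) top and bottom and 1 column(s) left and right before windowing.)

The receptive field on the zero-padded input at this output position is [13 19 18 / 13 3 3 / 0 2 10]. Elementwise product with the kernel and sum: 13·2 + 19·1 + 18·-1 + 13·3 + 3·1 + 3·1 + 0·-2 + 2·2 + 10·-1.

66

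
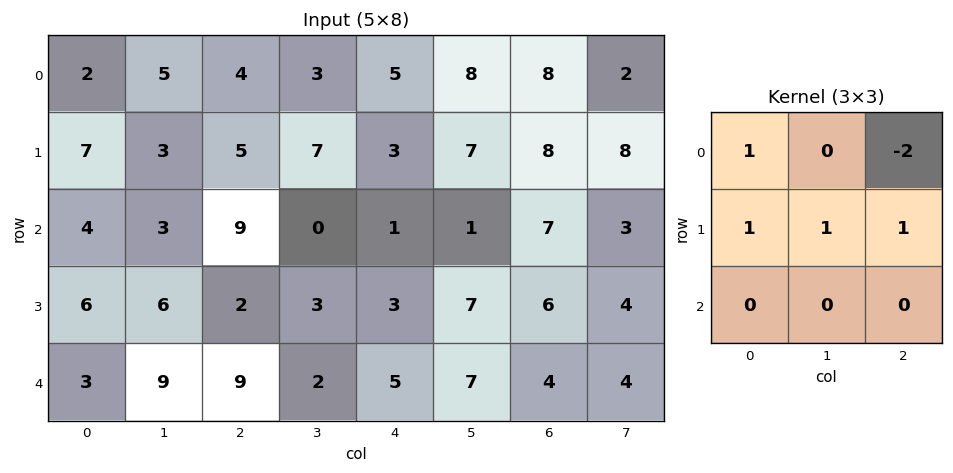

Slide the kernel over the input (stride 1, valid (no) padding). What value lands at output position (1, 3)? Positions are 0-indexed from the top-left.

-5

The receptive field on the input at this output position is [7 3 7 / 0 1 1 / 3 3 7]. Elementwise product with the kernel and sum: 7·1 + 7·-2 + 0·1 + 1·1 + 1·1.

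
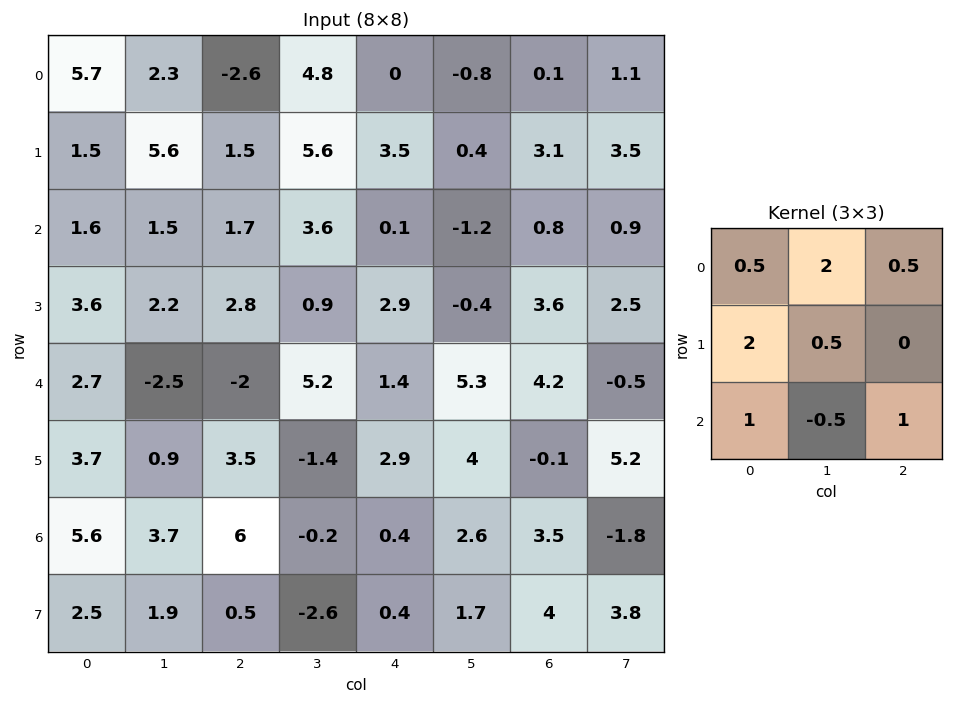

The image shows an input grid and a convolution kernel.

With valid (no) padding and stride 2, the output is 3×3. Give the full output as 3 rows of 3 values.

Output[0,0]: The receptive field on the input at this output position is [5.7 2.3 -2.6 / 1.5 5.6 1.5 / 1.6 1.5 1.7]. Elementwise product with the kernel and sum: 5.7·0.5 + 2.3·2 + -2.6·0.5 + 1.5·2 + 5.6·0.5 + 1.6·1 + 1.5·-0.5 + 1.7·1.

14.5 14.1 7.15
14.9 10.95 6.6
12.95 22.9 23.8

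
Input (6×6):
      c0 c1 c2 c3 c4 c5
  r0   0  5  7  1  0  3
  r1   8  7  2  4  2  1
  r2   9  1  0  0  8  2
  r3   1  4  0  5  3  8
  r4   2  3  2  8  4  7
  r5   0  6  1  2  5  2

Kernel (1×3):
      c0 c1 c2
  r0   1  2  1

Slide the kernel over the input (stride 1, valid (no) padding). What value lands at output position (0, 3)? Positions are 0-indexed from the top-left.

4

The receptive field on the input at this output position is [1 0 3]. Elementwise product with the kernel and sum: 1·1 + 0·2 + 3·1.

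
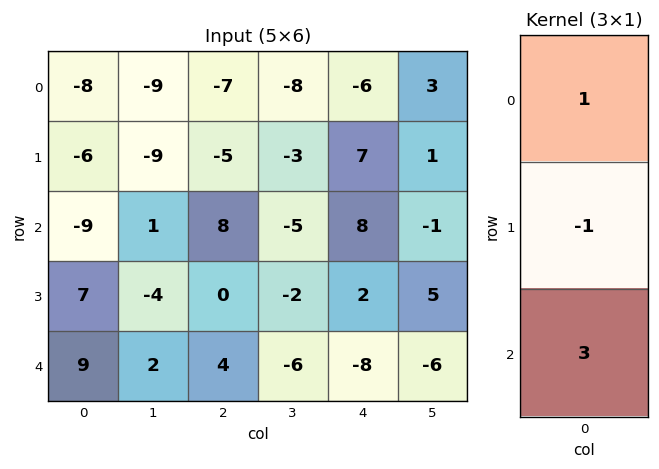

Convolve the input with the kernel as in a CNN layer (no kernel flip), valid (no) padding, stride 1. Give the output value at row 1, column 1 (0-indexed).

-22

The receptive field on the input at this output position is [-9 / 1 / -4]. Elementwise product with the kernel and sum: -9·1 + 1·-1 + -4·3.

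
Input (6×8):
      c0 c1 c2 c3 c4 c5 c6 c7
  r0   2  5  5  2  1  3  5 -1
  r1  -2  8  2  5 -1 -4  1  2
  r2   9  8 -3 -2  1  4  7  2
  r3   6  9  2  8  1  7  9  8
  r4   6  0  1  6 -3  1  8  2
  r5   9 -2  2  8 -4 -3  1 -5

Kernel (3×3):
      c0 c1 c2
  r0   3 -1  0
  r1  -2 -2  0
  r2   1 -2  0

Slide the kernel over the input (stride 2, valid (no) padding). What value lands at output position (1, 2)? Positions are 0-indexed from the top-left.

-22

The receptive field on the input at this output position is [1 4 7 / 1 7 9 / -3 1 8]. Elementwise product with the kernel and sum: 1·3 + 4·-1 + 1·-2 + 7·-2 + -3·1 + 1·-2.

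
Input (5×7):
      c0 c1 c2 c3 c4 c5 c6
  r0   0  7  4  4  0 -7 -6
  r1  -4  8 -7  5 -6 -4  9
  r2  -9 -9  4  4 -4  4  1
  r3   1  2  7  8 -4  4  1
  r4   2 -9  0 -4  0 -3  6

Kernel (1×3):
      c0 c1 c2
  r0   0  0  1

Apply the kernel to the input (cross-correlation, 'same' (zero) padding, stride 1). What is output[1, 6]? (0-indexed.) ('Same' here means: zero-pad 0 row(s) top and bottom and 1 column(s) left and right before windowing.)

The receptive field on the zero-padded input at this output position is [-4 9 0]. Elementwise product with the kernel and sum: 0·1.

0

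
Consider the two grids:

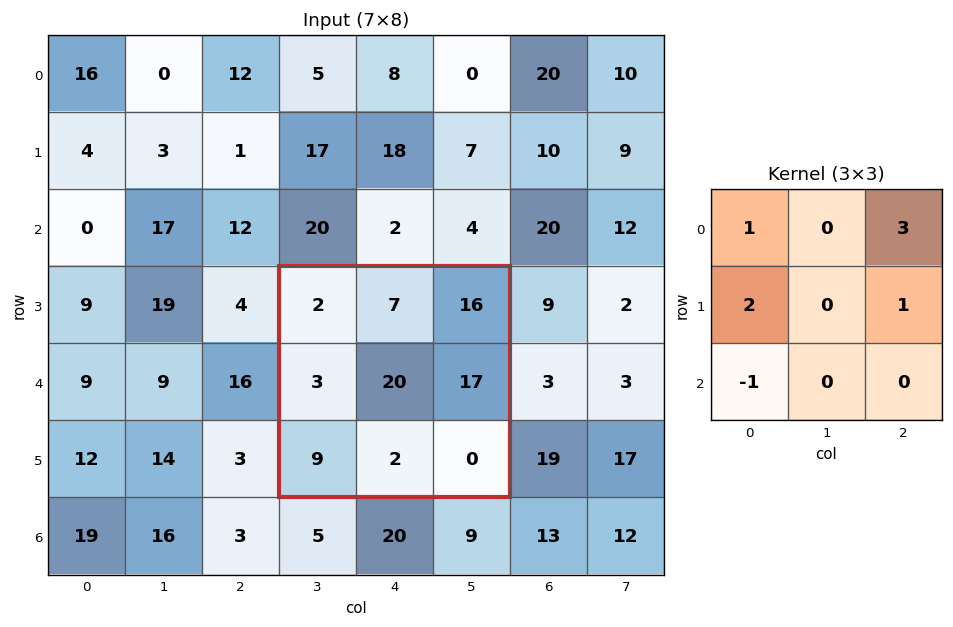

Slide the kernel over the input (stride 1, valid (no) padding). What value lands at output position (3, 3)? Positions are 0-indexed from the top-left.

The receptive field on the input at this output position is [2 7 16 / 3 20 17 / 9 2 0]. Elementwise product with the kernel and sum: 2·1 + 16·3 + 3·2 + 17·1 + 9·-1.

64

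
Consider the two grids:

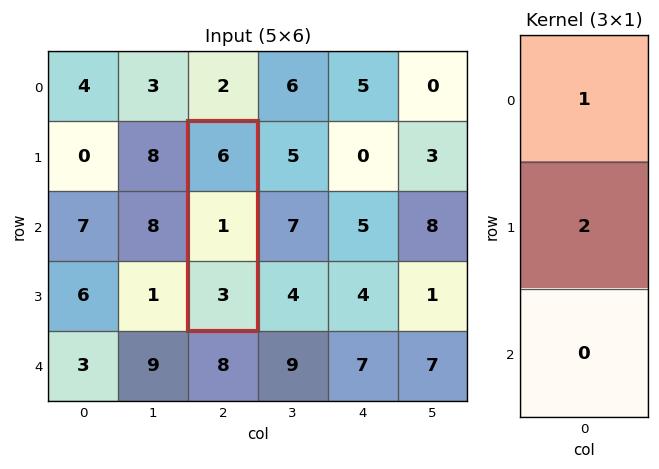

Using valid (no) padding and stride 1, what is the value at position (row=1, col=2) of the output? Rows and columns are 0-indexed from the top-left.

The receptive field on the input at this output position is [6 / 1 / 3]. Elementwise product with the kernel and sum: 6·1 + 1·2.

8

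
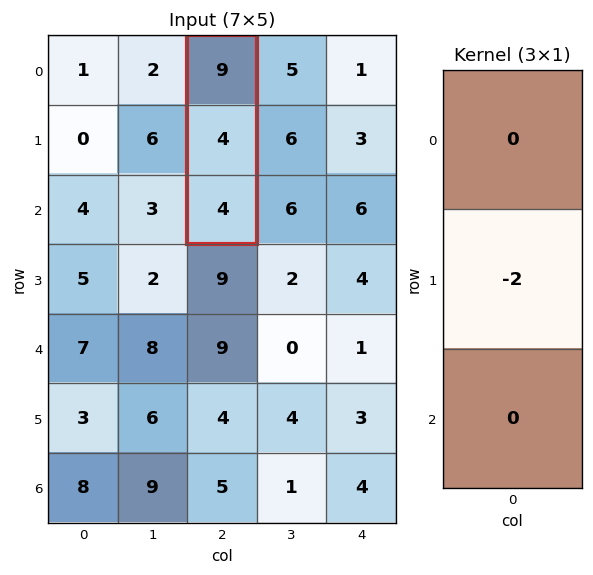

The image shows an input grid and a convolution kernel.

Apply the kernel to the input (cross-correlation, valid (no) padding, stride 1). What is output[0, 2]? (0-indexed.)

-8

The receptive field on the input at this output position is [9 / 4 / 4]. Elementwise product with the kernel and sum: 4·-2.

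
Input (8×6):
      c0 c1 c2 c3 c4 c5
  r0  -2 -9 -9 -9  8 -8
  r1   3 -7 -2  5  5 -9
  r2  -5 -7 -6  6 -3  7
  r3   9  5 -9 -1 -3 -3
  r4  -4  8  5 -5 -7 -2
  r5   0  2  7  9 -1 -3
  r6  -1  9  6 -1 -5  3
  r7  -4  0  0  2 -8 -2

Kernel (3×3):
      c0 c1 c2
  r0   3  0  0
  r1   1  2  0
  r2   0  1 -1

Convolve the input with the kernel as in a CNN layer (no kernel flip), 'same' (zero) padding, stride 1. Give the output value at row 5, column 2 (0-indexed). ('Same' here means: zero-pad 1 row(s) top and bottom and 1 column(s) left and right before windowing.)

The receptive field on the zero-padded input at this output position is [8 5 -5 / 2 7 9 / 9 6 -1]. Elementwise product with the kernel and sum: 8·3 + 2·1 + 7·2 + 6·1 + -1·-1.

47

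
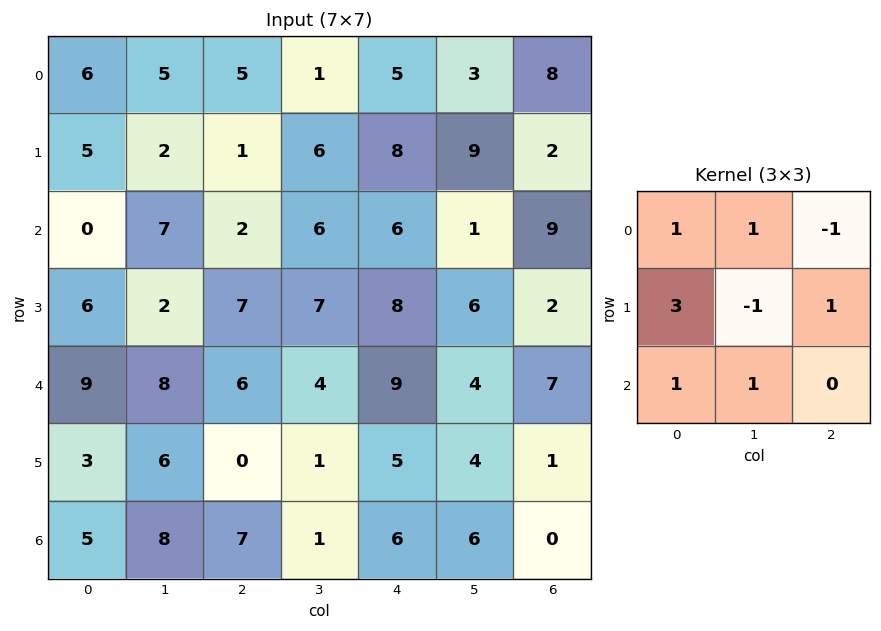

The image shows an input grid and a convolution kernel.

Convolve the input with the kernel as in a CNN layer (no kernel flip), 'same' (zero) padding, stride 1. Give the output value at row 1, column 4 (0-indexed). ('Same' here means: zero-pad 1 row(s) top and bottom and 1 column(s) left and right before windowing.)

34

The receptive field on the zero-padded input at this output position is [1 5 3 / 6 8 9 / 6 6 1]. Elementwise product with the kernel and sum: 1·1 + 5·1 + 3·-1 + 6·3 + 8·-1 + 9·1 + 6·1 + 6·1.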